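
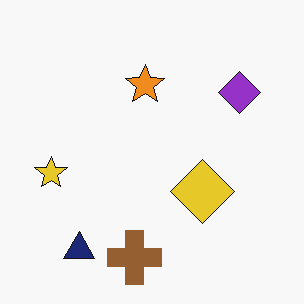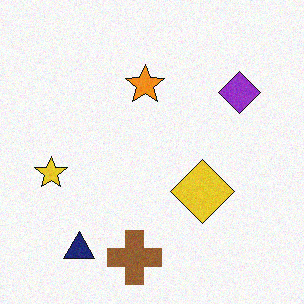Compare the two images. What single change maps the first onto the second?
The second image is the first degraded with a light layer of grain.

Random speckle covers the whole image, including the flat background.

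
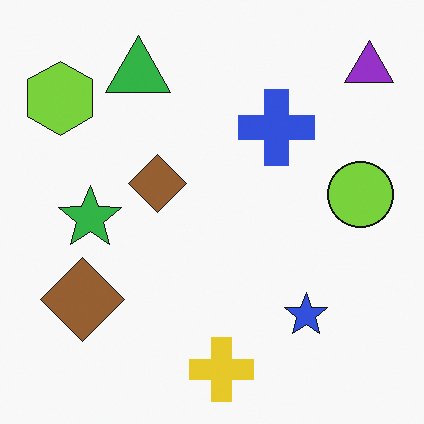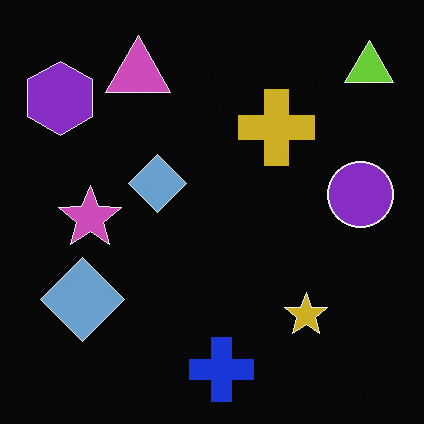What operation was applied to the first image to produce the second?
The transformation is: color-inverted (negative).

The light background has become dark and every shape's color is its complement — a photographic negative.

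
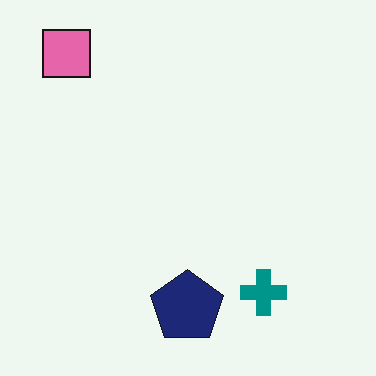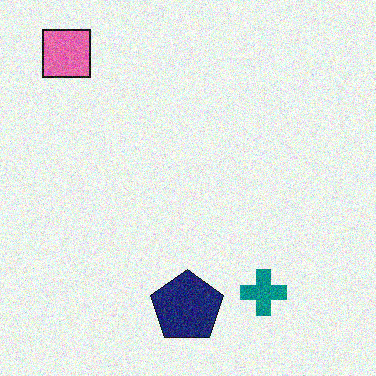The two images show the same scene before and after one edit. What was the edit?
This is the original image degraded with visible gaussian noise.

Random speckle covers the whole image, including the flat background.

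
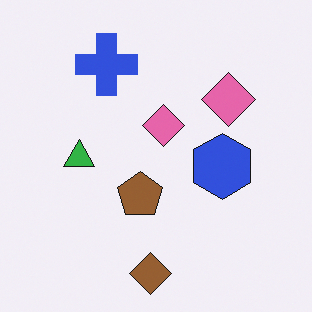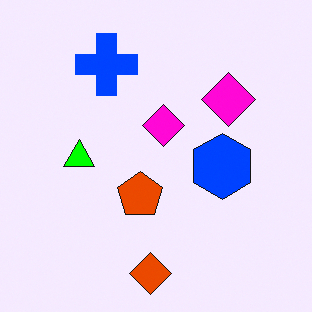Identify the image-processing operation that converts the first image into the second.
The image was made much more vivid (saturation change).

All colors are more vivid — a global saturation change.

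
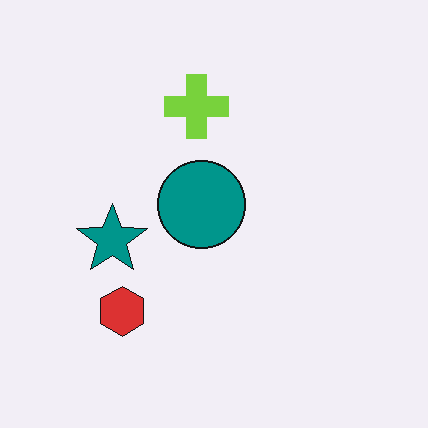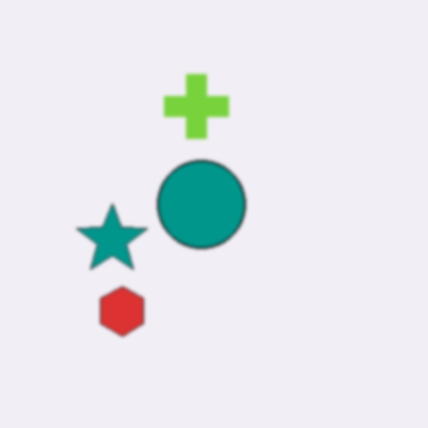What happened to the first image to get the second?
The image was slightly softened.

Shape edges and outlines are uniformly softened across the whole image.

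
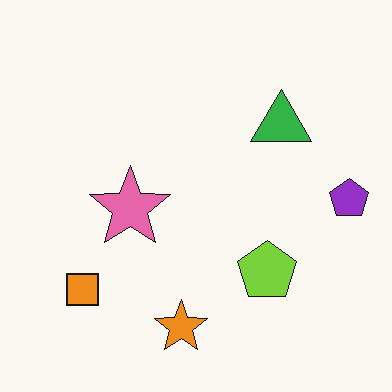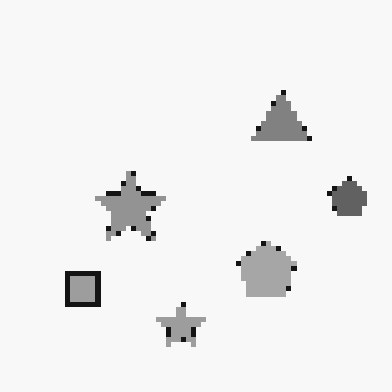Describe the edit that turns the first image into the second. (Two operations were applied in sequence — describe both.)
The transformation is: converted to grayscale, then lightly pixelated (a mild mosaic effect).

All color is removed — every shape is now a shade of grey. Shapes are reduced to large square blocks; fine edges and outlines are lost — a downscale-then-upscale (mosaic) effect.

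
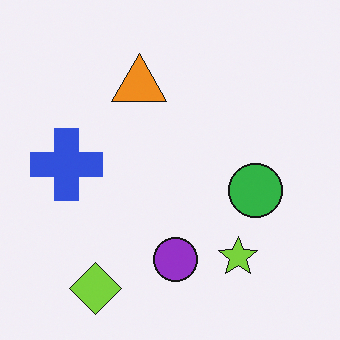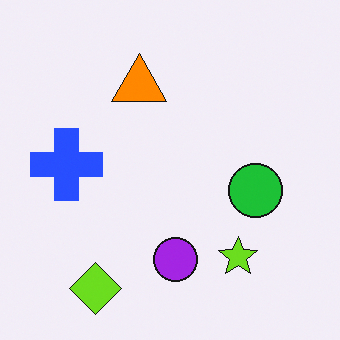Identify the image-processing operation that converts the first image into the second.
The second image is the first slightly oversaturated.

All colors are more vivid — a global saturation change.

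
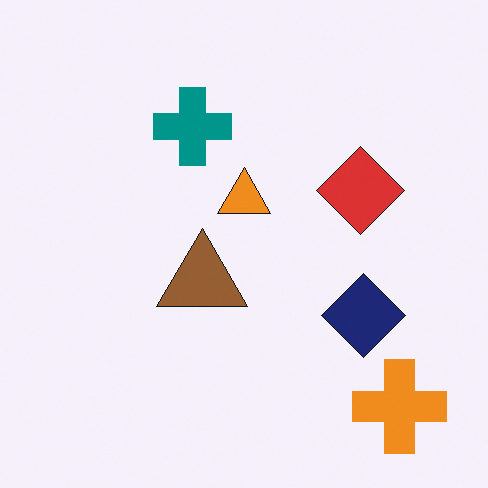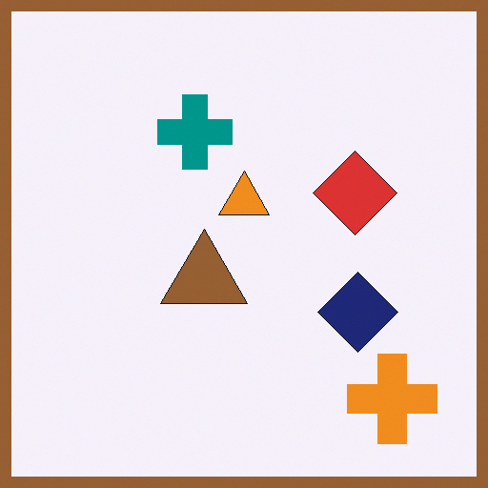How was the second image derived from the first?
Framed with a brown border.

A solid brown frame runs around the edge of the second image, with the content slightly shrunk inside it.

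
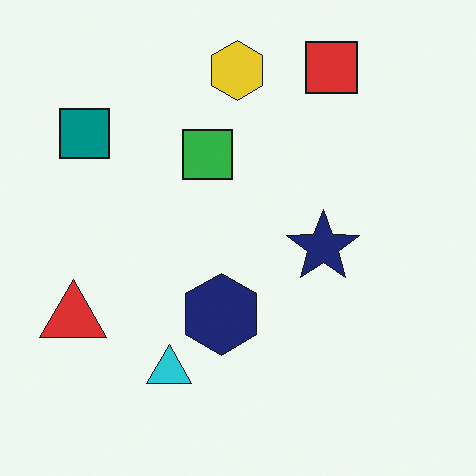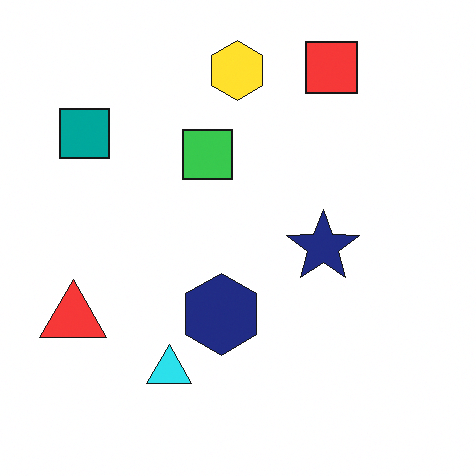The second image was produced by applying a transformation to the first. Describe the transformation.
Slightly brightened.

Every pixel — background and shapes alike — is uniformly brightened.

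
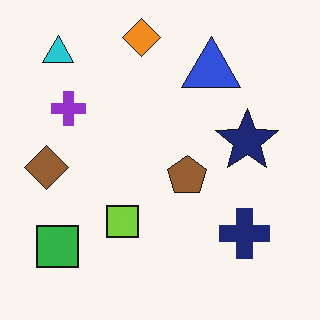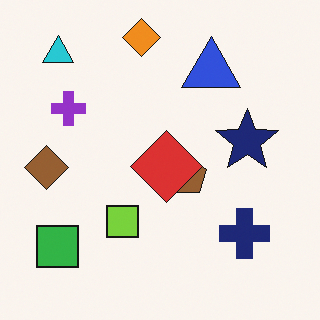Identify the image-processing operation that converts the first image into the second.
The image was overlaid with an additional red diamond.

A red diamond appears in the second image that is absent from the first.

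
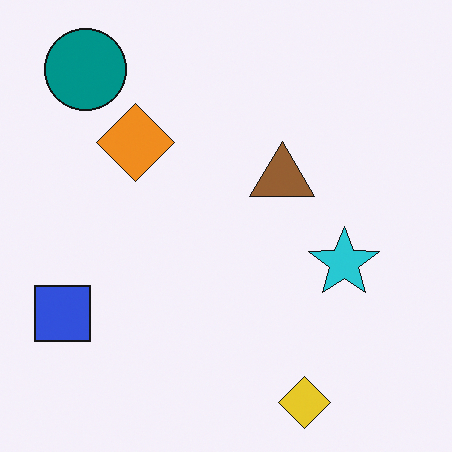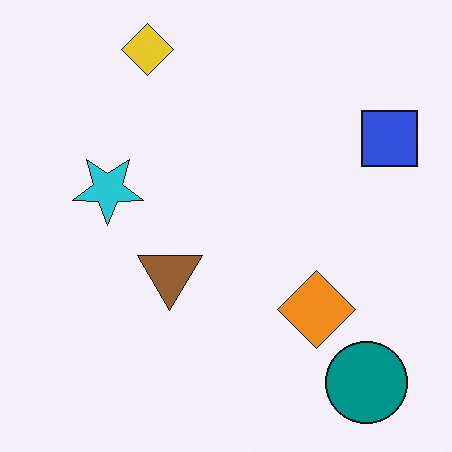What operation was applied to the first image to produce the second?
The second image is the first rotated 180°.

The teal circle sits in the top-left of the first image and the bottom-right of the second — consistent with a whole-image 180° rotation.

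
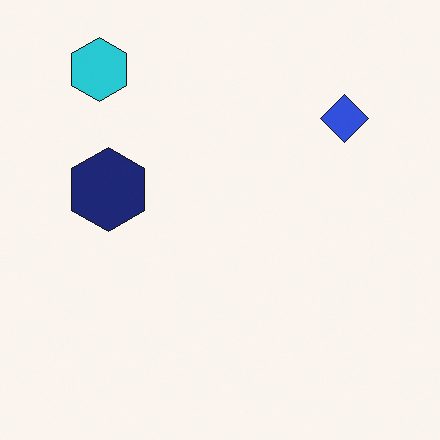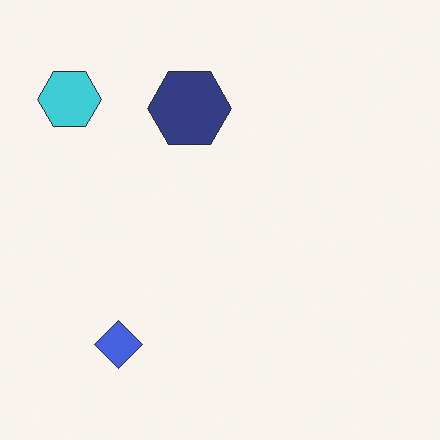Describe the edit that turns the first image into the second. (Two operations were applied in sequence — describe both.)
This is the original image given slightly reduced contrast, then transposed (reflected across the top-left ↔ bottom-right diagonal).

Tones are pushed toward mid-grey across the whole image — a global contrast change. Shapes have swapped their row and column positions — what was in the top-right is now in the bottom-left — a diagonal reflection.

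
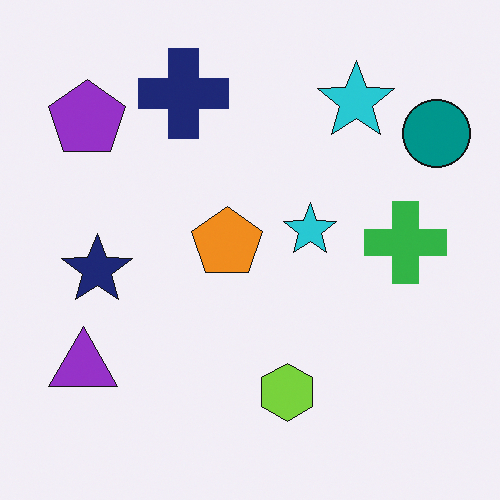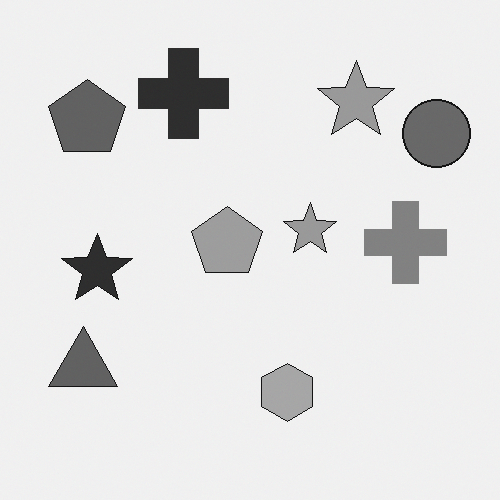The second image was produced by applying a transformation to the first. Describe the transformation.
Converted to grayscale.

All color is removed — every shape is now a shade of grey.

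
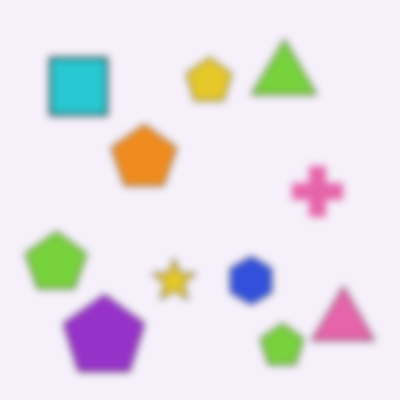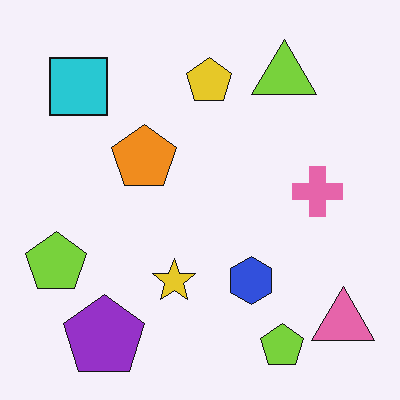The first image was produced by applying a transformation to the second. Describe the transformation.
The first image is the second moderately blurred.

Shape edges and outlines are uniformly softened across the whole image.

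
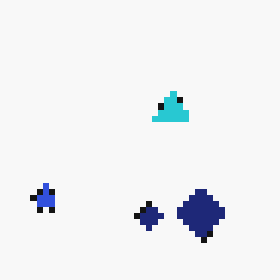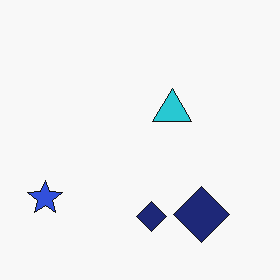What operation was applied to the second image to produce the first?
The first image is the second moderately pixelated.

Shapes are reduced to large square blocks; fine edges and outlines are lost — a downscale-then-upscale (mosaic) effect.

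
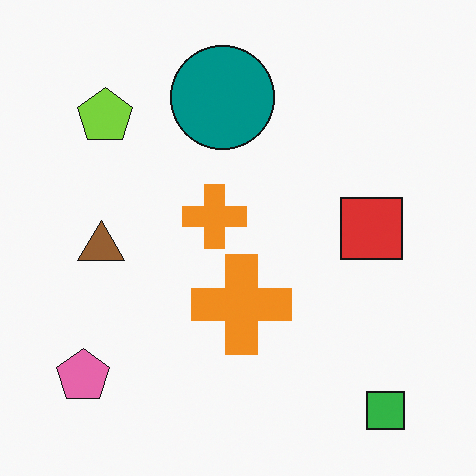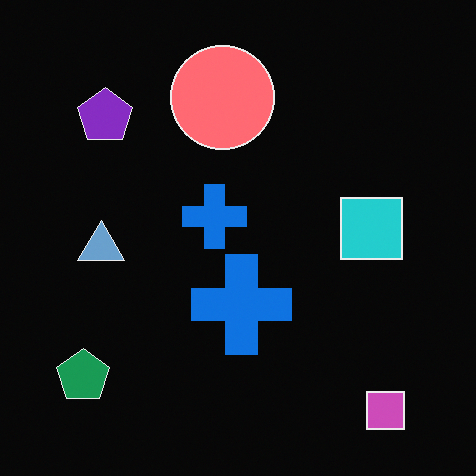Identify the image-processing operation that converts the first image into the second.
The second image is the first color-inverted (negative).

The light background has become dark and every shape's color is its complement — a photographic negative.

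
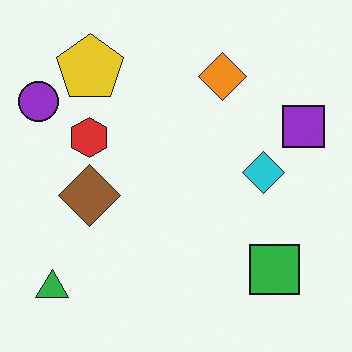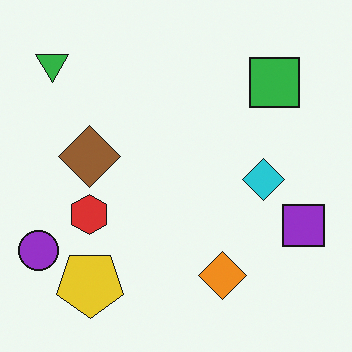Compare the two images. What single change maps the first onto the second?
It was flipped vertically (top ↔ bottom).

The green triangle is in the bottom-left of the first image and the top-left of the second — shapes on opposite sides of the horizontal midline have swapped in a mirror flip.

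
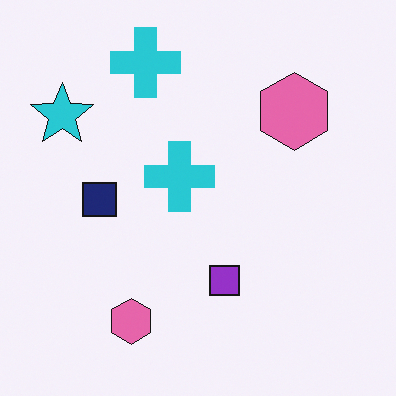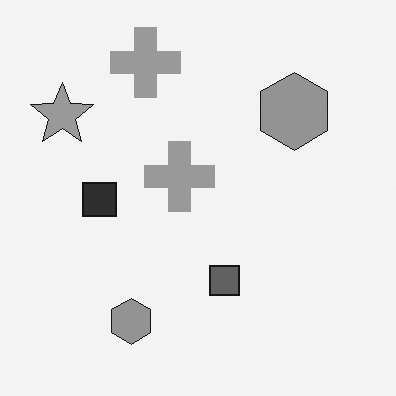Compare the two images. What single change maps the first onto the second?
The transformation is: converted to grayscale.

All color is removed — every shape is now a shade of grey.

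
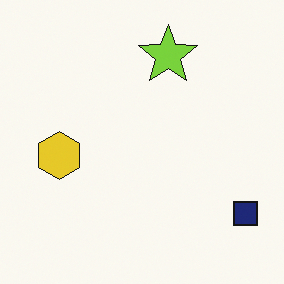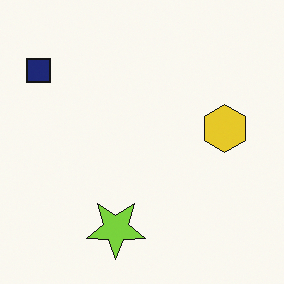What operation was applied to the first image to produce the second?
The image was rotated 180°.

The navy square sits in the bottom-right of the first image and the top-left of the second — consistent with a whole-image 180° rotation.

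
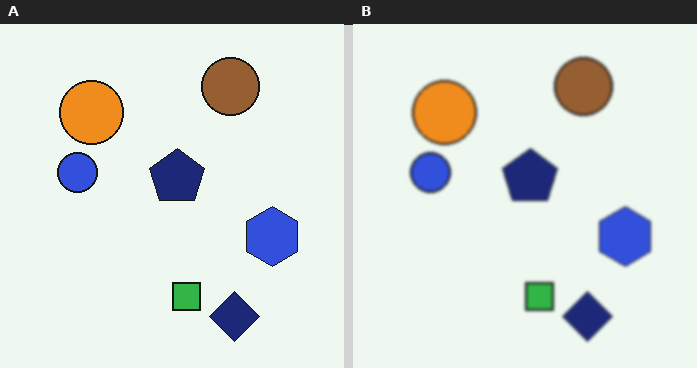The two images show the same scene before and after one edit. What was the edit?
This is the original image lightly blurred.

Shape edges and outlines are uniformly softened across the whole image.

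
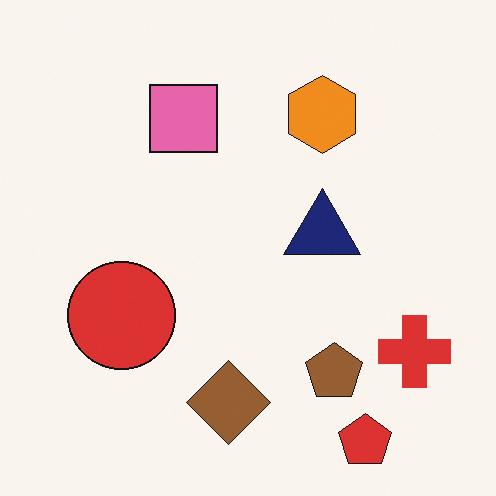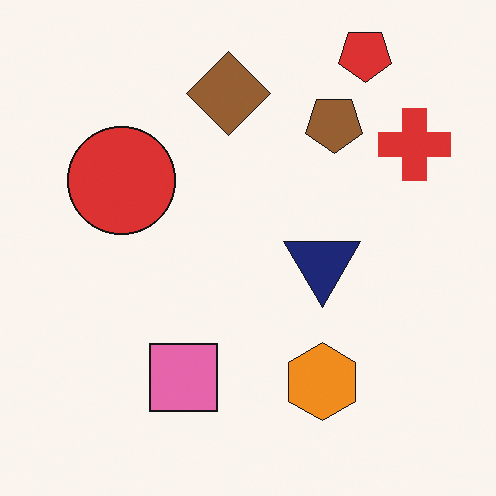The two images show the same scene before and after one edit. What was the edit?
This is the original image flipped vertically (top ↔ bottom).

The red pentagon is in the bottom-right of the first image and the top-right of the second — shapes on opposite sides of the horizontal midline have swapped in a mirror flip.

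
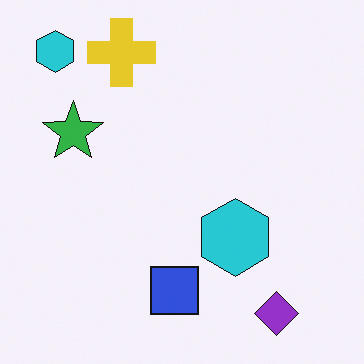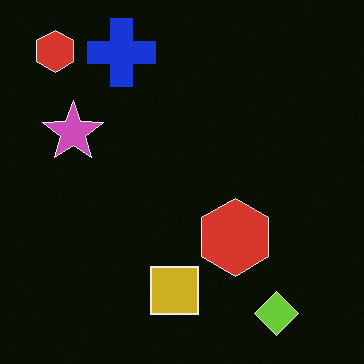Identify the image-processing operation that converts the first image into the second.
This is the original image color-inverted (negative).

The light background has become dark and every shape's color is its complement — a photographic negative.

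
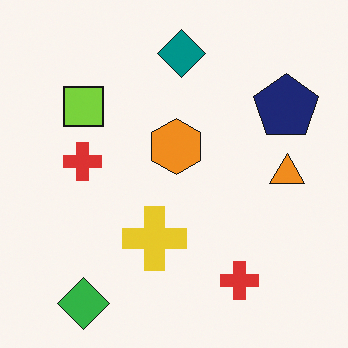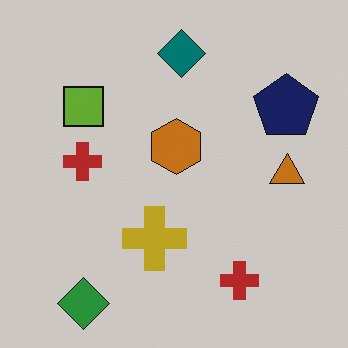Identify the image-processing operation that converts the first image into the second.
It was slightly darkened.

Every pixel — background and shapes alike — is uniformly darkened.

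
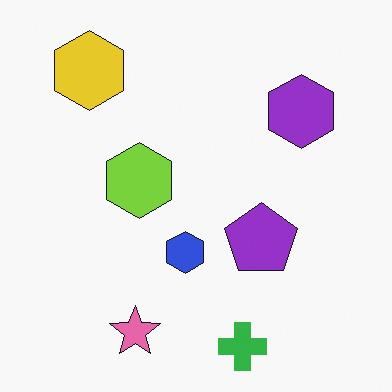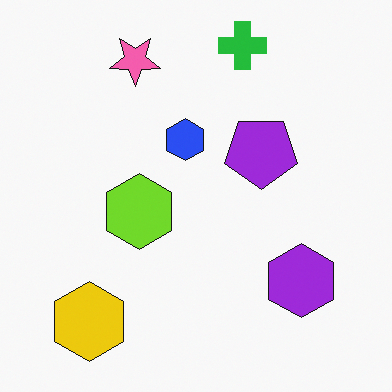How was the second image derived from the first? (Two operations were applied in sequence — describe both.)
It was flipped vertically (top ↔ bottom), then slightly oversaturated.

The green cross is in the bottom of the first image and the top of the second — shapes on opposite sides of the horizontal midline have swapped in a mirror flip. All colors are more vivid — a global saturation change.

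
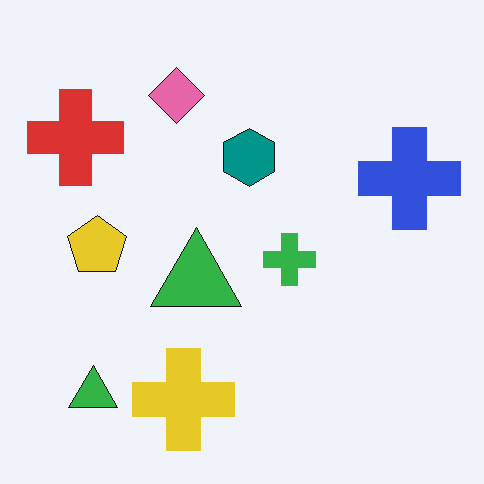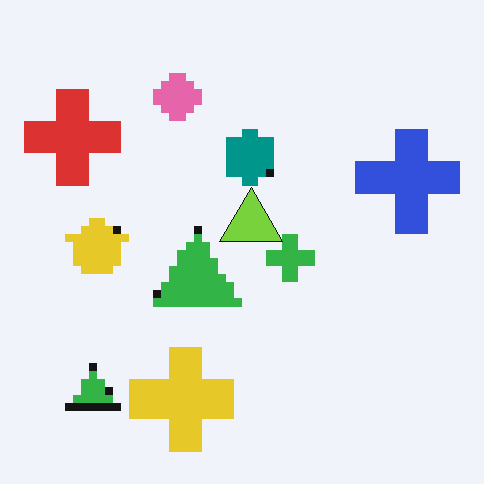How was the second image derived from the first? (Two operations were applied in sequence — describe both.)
It was pixelated into visible square blocks, then overlaid with an additional lime triangle.

Shapes are reduced to large square blocks; fine edges and outlines are lost — a downscale-then-upscale (mosaic) effect. A lime triangle appears in the second image that is absent from the first.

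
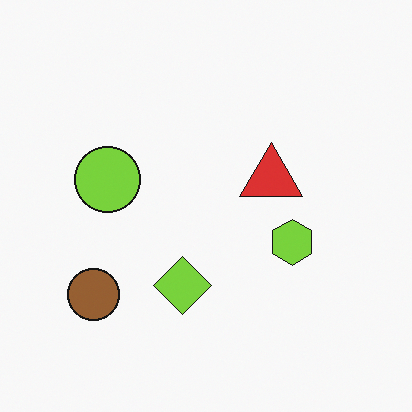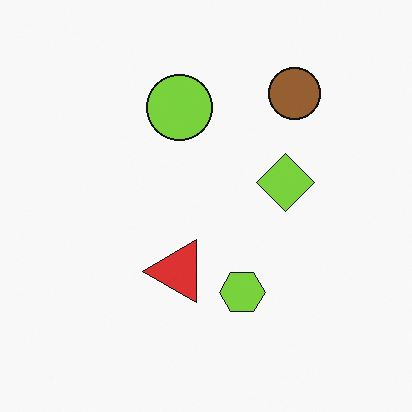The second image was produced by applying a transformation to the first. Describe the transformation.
It was transposed (reflected across the top-left ↔ bottom-right diagonal).

Shapes have swapped their row and column positions — what was in the top-right is now in the bottom-left — a diagonal reflection.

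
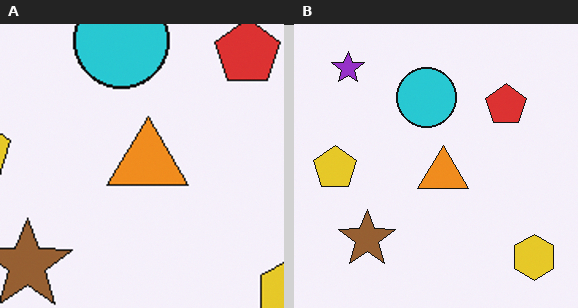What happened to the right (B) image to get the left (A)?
The image was cropped slightly and scaled back up.

The visible shapes are larger and the field of view is narrower; shapes near the original edges may be partly or wholly outside the frame — a crop-and-rescale.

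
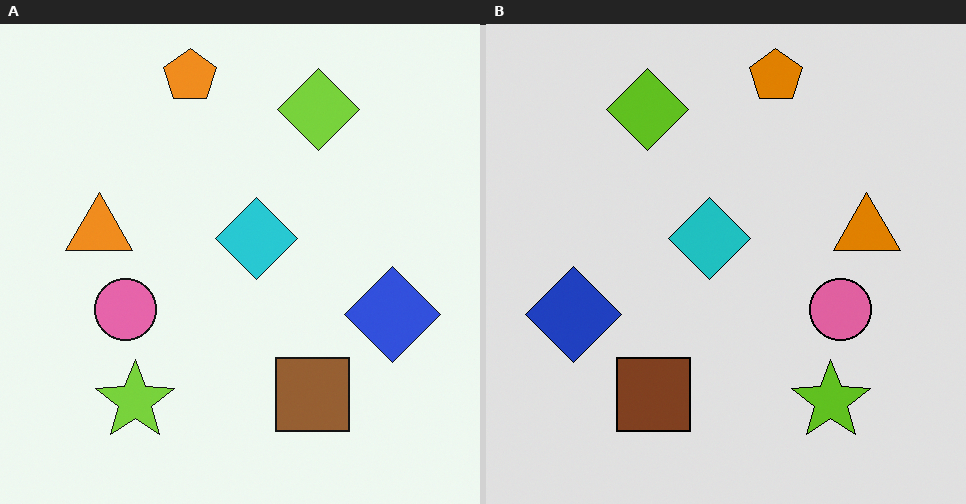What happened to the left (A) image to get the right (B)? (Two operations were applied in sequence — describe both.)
It was flipped horizontally (left ↔ right), then posterized to a reduced palette.

The blue diamond is in the right of the left (A) image and the left of the right (B) — shapes on opposite sides of the vertical midline have swapped in a mirror flip. Each flat color has snapped to a coarser quantized level — most visibly, the near-white background has dropped to a flat grey.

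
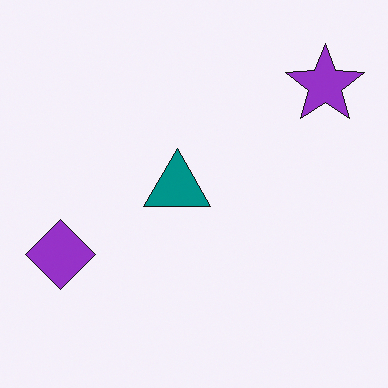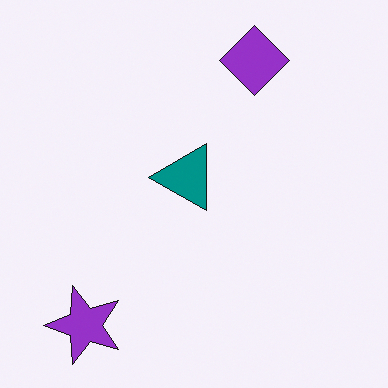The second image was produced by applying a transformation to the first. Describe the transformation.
This is the original image transposed (reflected across the top-left ↔ bottom-right diagonal).

Shapes have swapped their row and column positions — what was in the top-right is now in the bottom-left — a diagonal reflection.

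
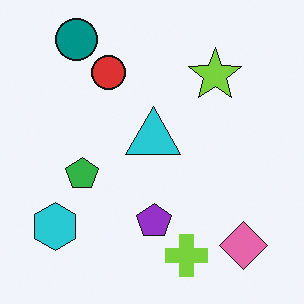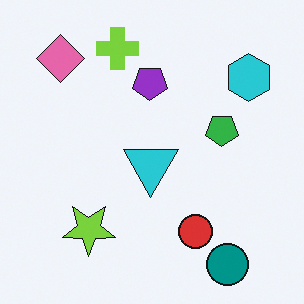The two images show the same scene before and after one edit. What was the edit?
It was rotated 180°.

The teal circle sits in the top-left of the first image and the bottom-right of the second — consistent with a whole-image 180° rotation.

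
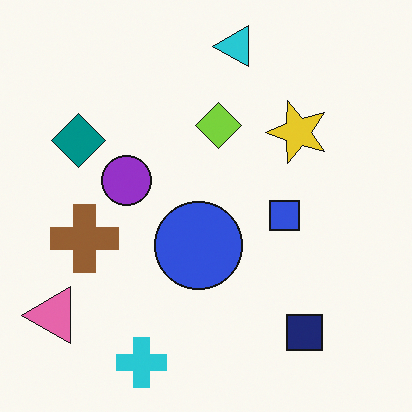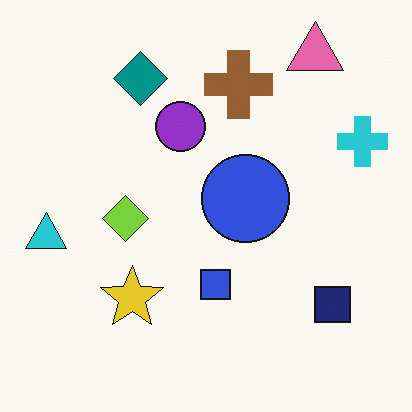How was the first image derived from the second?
The image was transposed (reflected across the top-left ↔ bottom-right diagonal).

Shapes have swapped their row and column positions — what was in the top-right is now in the bottom-left — a diagonal reflection.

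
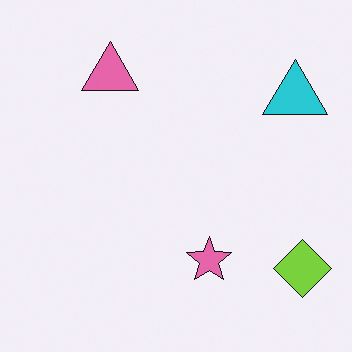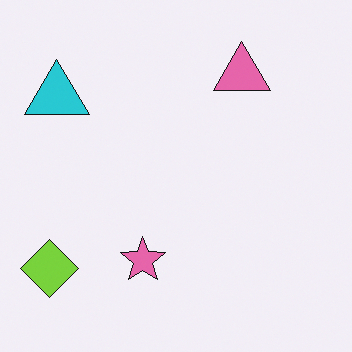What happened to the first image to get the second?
The second image is the first flipped horizontally (left ↔ right).

The lime diamond is in the bottom-right of the first image and the bottom-left of the second — shapes on opposite sides of the vertical midline have swapped in a mirror flip.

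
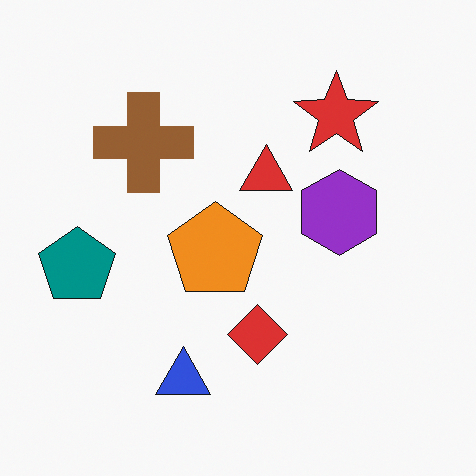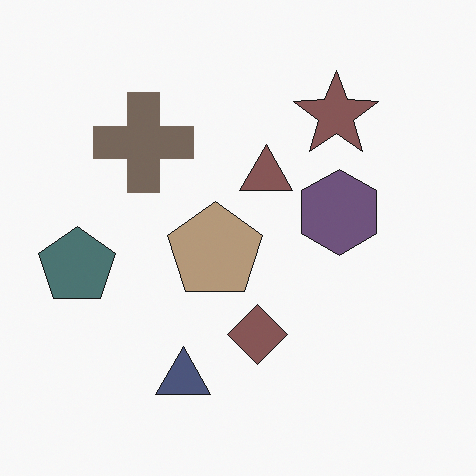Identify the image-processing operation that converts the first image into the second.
Made much more muted (saturation change).

All colors are more muted and greyish — a global saturation change.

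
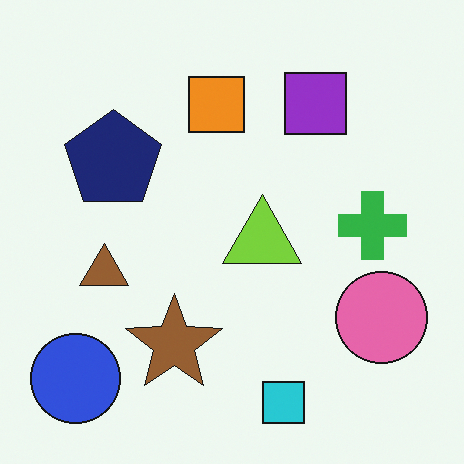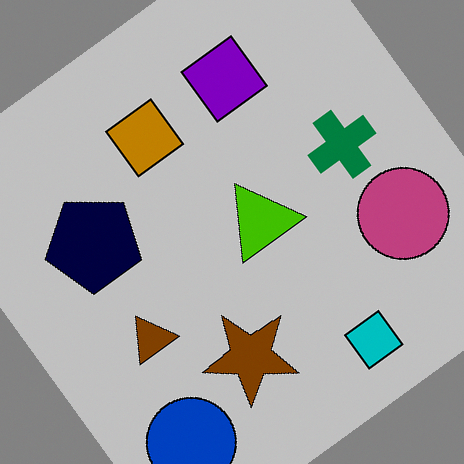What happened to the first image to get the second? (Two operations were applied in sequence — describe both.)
It was heavily posterized to just a handful of flat colors, then rotated counter-clockwise by a large amount — several tens of degrees.

Each flat color has snapped to a coarser quantized level — most visibly, the near-white background has dropped to a flat grey. Every shape is tilted by the same angle and the image corners show triangular fill wedges — a whole-image rotation by a non-right angle.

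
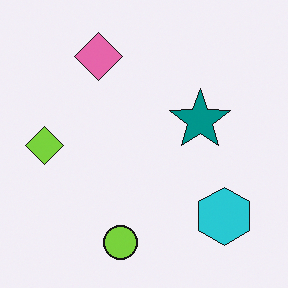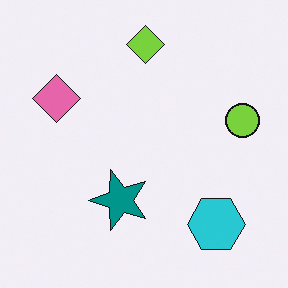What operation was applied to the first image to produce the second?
This is the original image transposed (reflected across the top-left ↔ bottom-right diagonal).

Shapes have swapped their row and column positions — what was in the top-right is now in the bottom-left — a diagonal reflection.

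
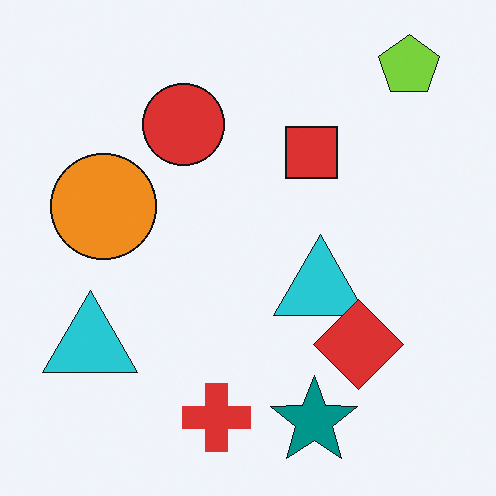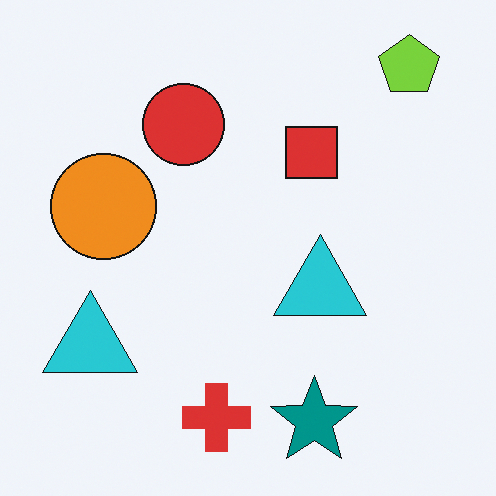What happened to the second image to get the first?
The image was overlaid with an additional red diamond.

A red diamond appears in the first image that is absent from the second.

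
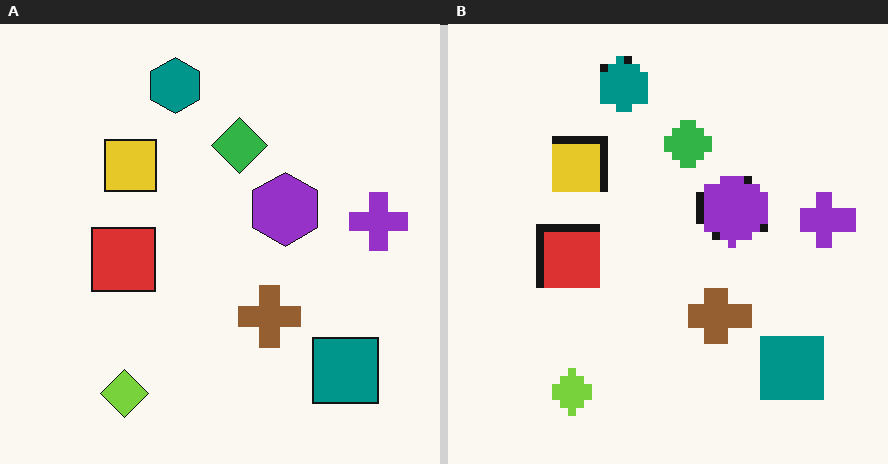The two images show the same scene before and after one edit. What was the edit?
The image was moderately pixelated.

Shapes are reduced to large square blocks; fine edges and outlines are lost — a downscale-then-upscale (mosaic) effect.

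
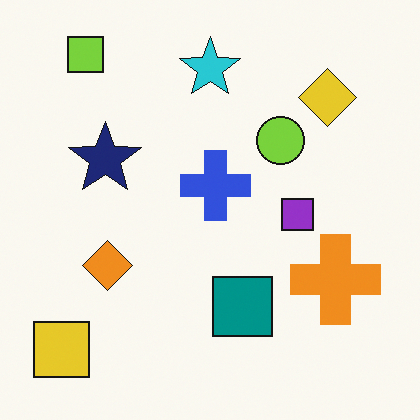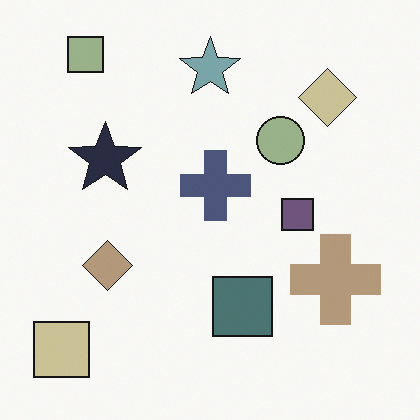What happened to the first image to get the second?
This is the original image heavily desaturated.

All colors are more muted and greyish — a global saturation change.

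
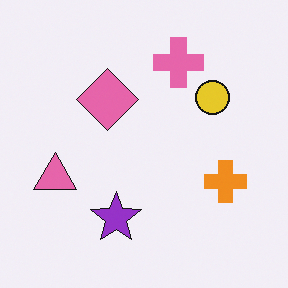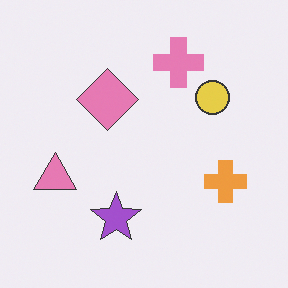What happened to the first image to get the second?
The image was given slightly reduced contrast.

Tones are pushed toward mid-grey across the whole image — a global contrast change.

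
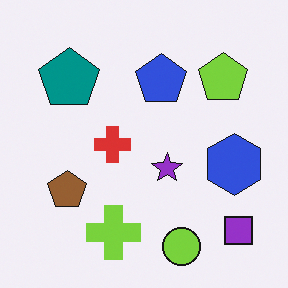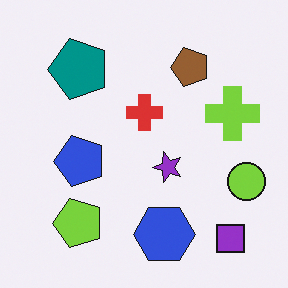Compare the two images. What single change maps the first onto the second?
The image was transposed (reflected across the top-left ↔ bottom-right diagonal).

Shapes have swapped their row and column positions — what was in the top-right is now in the bottom-left — a diagonal reflection.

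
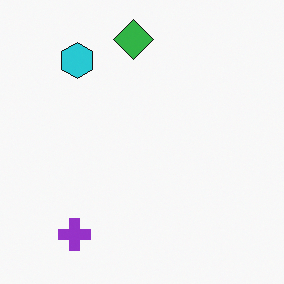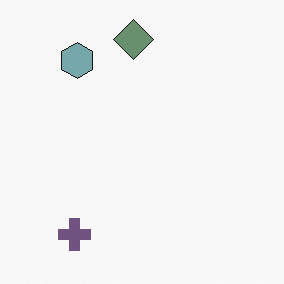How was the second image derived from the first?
The image was made much more muted (saturation change).

All colors are more muted and greyish — a global saturation change.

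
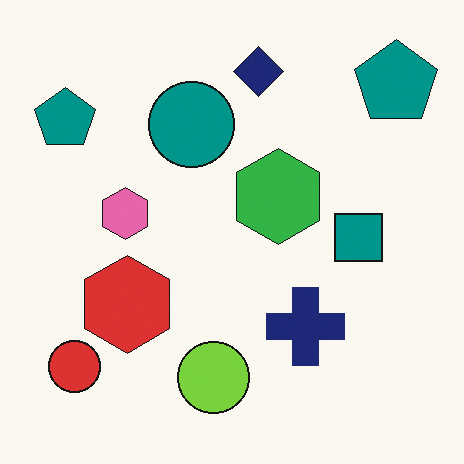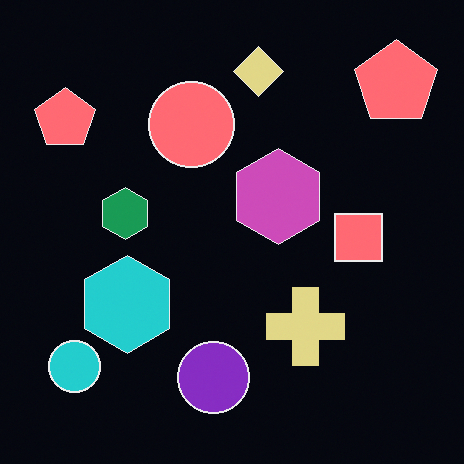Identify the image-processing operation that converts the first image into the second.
The second image is the first color-inverted (negative).

The light background has become dark and every shape's color is its complement — a photographic negative.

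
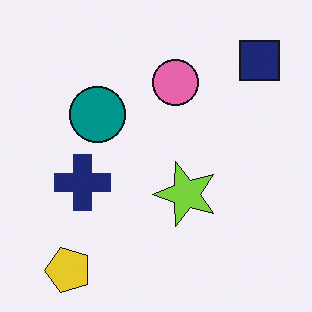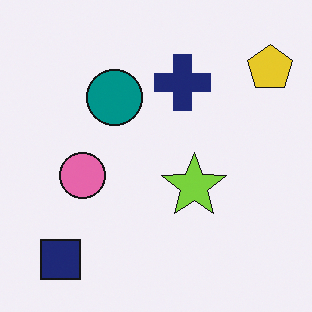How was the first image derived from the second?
The transformation is: transposed (reflected across the top-left ↔ bottom-right diagonal).

Shapes have swapped their row and column positions — what was in the top-right is now in the bottom-left — a diagonal reflection.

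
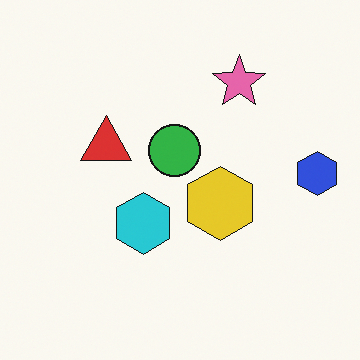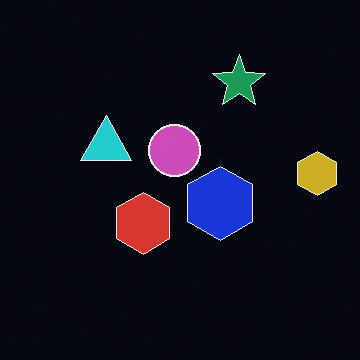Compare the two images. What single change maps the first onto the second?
The transformation is: color-inverted (negative).

The light background has become dark and every shape's color is its complement — a photographic negative.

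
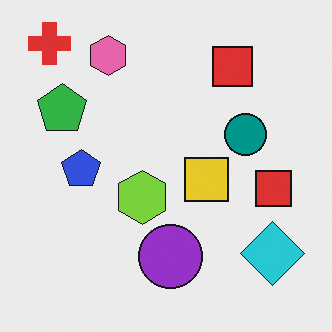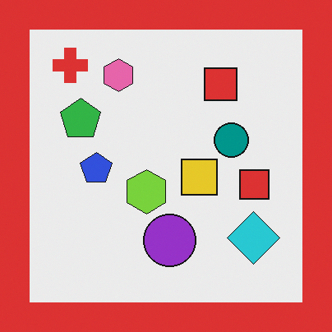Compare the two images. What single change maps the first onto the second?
The image was framed with a red border.

A solid red frame runs around the edge of the second image, with the content slightly shrunk inside it.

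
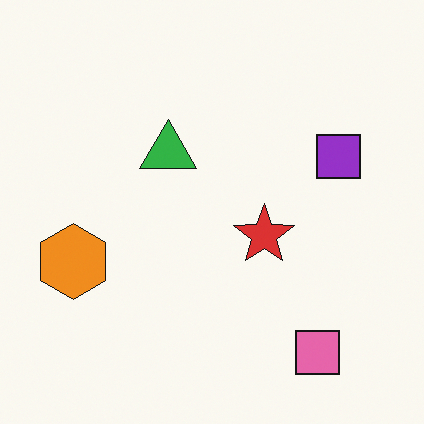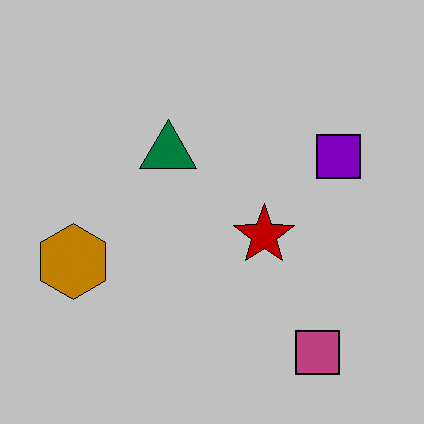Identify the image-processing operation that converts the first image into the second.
The transformation is: aggressively posterized.

Each flat color has snapped to a coarser quantized level — most visibly, the near-white background has dropped to a flat grey.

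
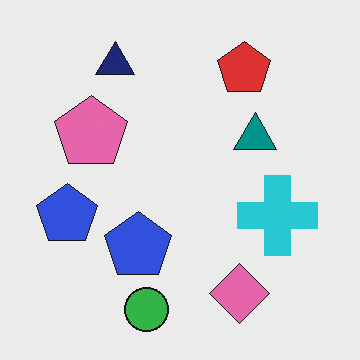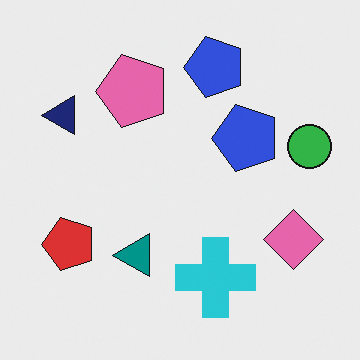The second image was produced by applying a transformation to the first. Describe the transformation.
The image was transposed (reflected across the top-left ↔ bottom-right diagonal).

Shapes have swapped their row and column positions — what was in the top-right is now in the bottom-left — a diagonal reflection.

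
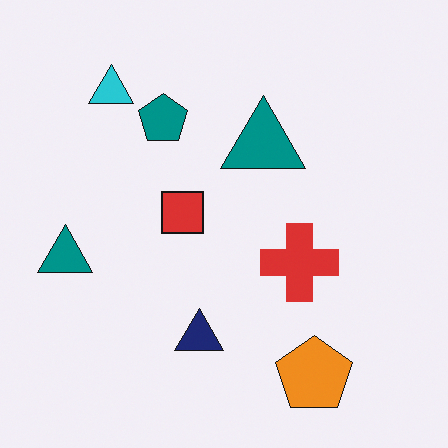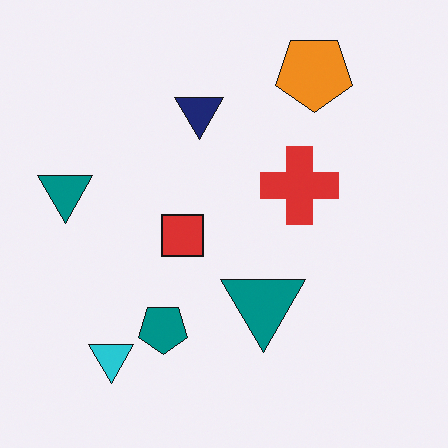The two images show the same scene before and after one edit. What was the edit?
Flipped vertically (top ↔ bottom).

The orange pentagon is in the bottom-right of the first image and the top-right of the second — shapes on opposite sides of the horizontal midline have swapped in a mirror flip.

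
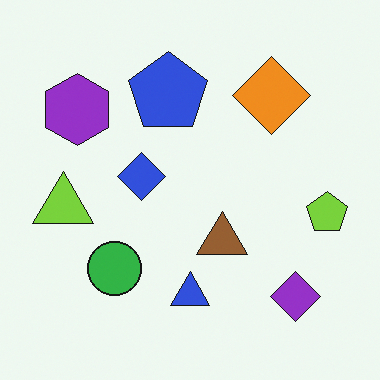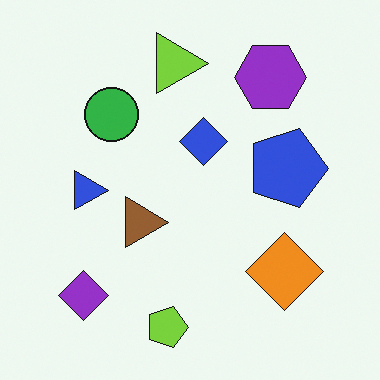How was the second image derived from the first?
It was rotated 90° clockwise.

The purple diamond sits in the bottom-right of the first image and the bottom-left of the second — consistent with a whole-image 90° clockwise rotation.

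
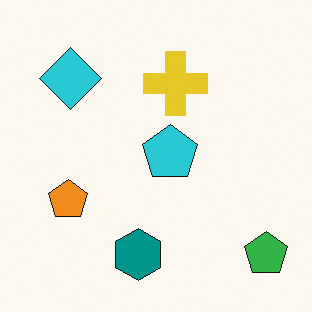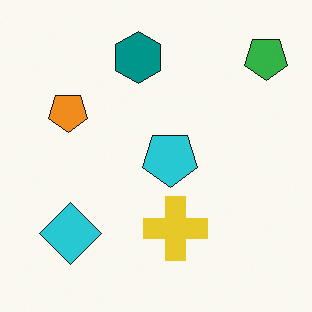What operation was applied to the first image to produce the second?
The second image is the first flipped vertically (top ↔ bottom).

The green pentagon is in the bottom-right of the first image and the top-right of the second — shapes on opposite sides of the horizontal midline have swapped in a mirror flip.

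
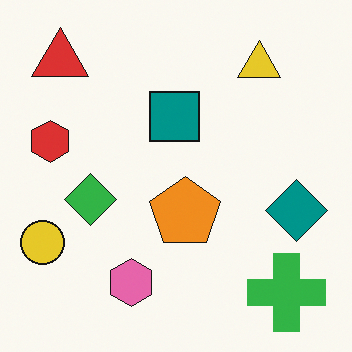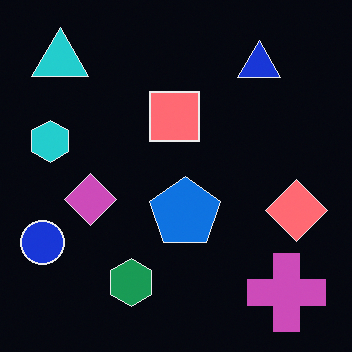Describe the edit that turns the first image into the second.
Color-inverted (negative).

The light background has become dark and every shape's color is its complement — a photographic negative.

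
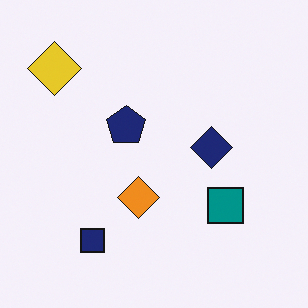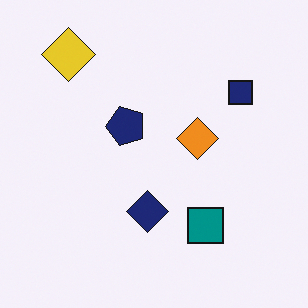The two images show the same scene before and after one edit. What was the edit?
Transposed (reflected across the top-left ↔ bottom-right diagonal).

Shapes have swapped their row and column positions — what was in the top-right is now in the bottom-left — a diagonal reflection.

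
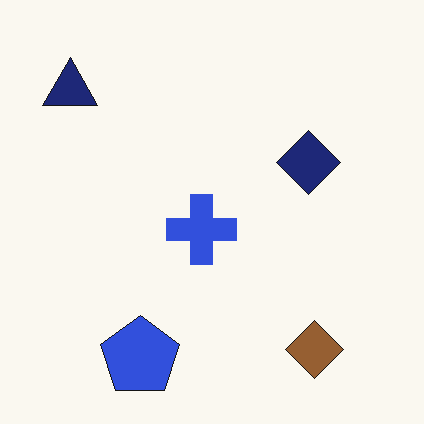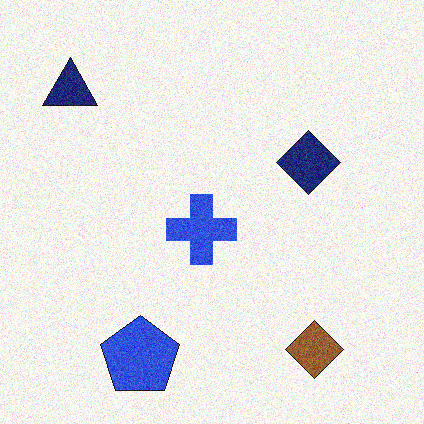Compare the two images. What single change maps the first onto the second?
It was degraded with moderate additive noise.

Random speckle covers the whole image, including the flat background.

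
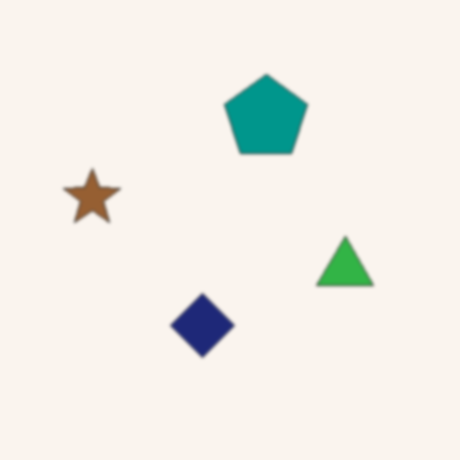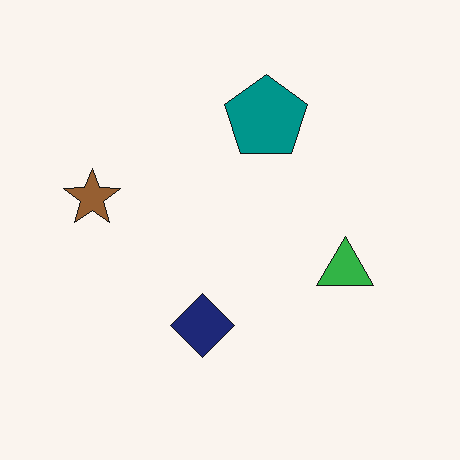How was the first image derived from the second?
The image was slightly softened.

Shape edges and outlines are uniformly softened across the whole image.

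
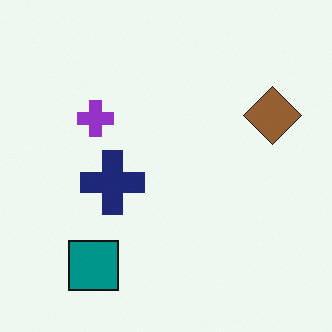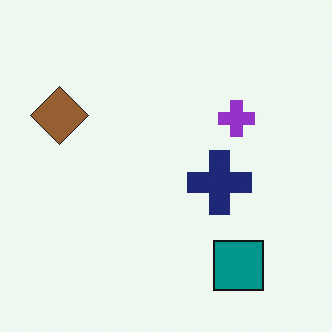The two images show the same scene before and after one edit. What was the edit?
It was flipped horizontally (left ↔ right).

The brown diamond is in the right of the first image and the left of the second — shapes on opposite sides of the vertical midline have swapped in a mirror flip.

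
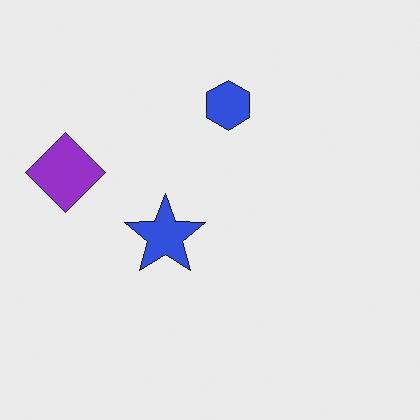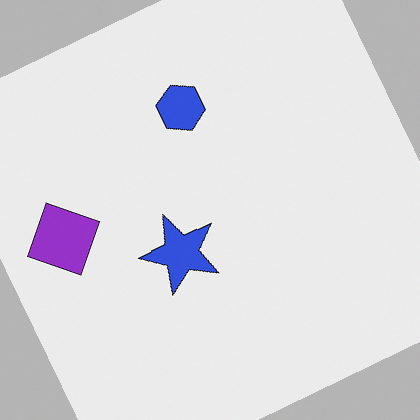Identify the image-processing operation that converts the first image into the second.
The second image is the first rotated counter-clockwise by a clearly visible amount.

Every shape is tilted by the same angle and the image corners show triangular fill wedges — a whole-image rotation by a non-right angle.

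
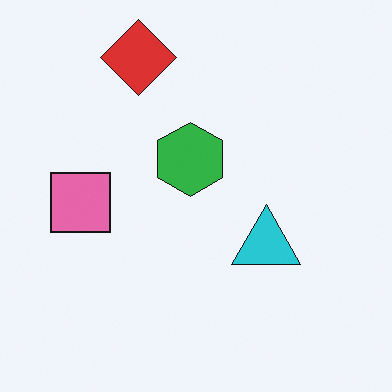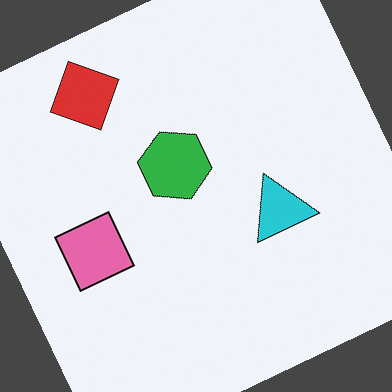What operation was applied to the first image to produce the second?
The image was rotated counter-clockwise by a clearly visible amount.

Every shape is tilted by the same angle and the image corners show triangular fill wedges — a whole-image rotation by a non-right angle.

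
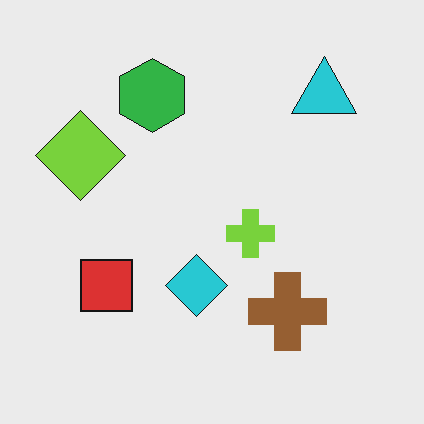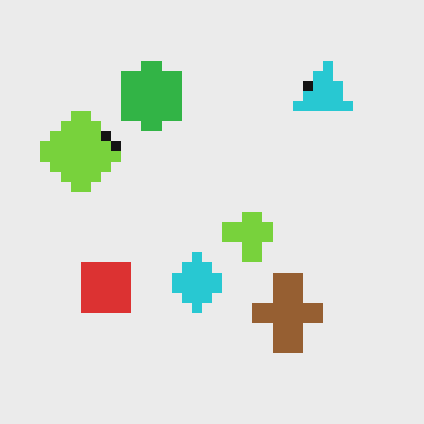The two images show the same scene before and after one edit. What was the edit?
Coarsely pixelated.

Shapes are reduced to large square blocks; fine edges and outlines are lost — a downscale-then-upscale (mosaic) effect.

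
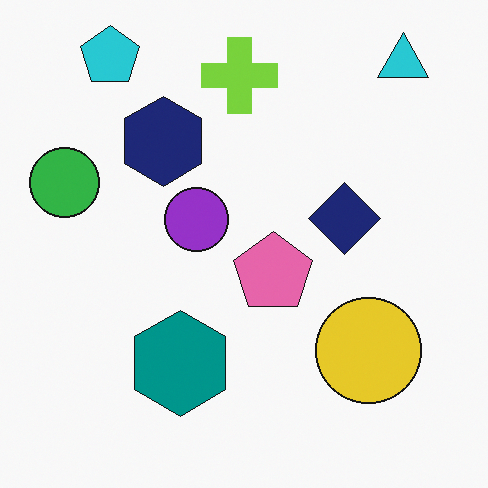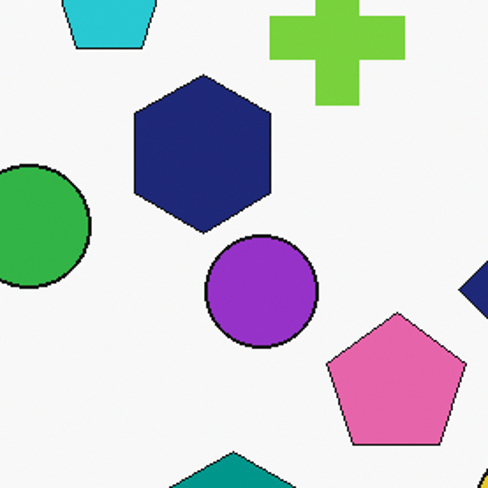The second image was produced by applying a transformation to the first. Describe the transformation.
This is the original image cropped to a noticeably smaller region and rescaled.

The visible shapes are larger and the field of view is narrower; shapes near the original edges may be partly or wholly outside the frame — a crop-and-rescale.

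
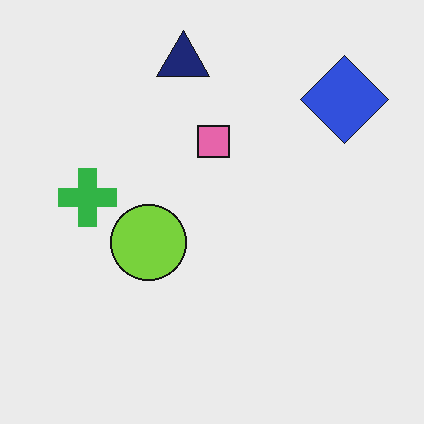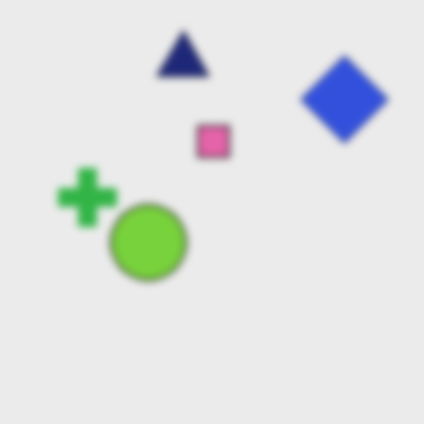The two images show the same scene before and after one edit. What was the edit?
This is the original image moderately blurred.

Shape edges and outlines are uniformly softened across the whole image.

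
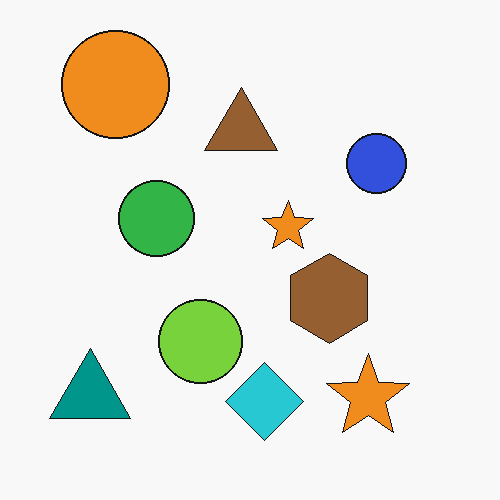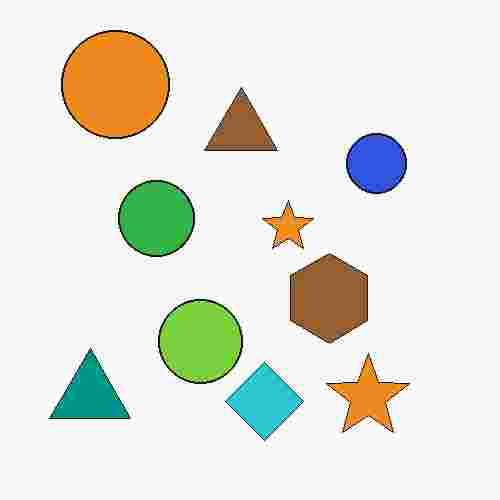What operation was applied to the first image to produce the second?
The second image is the first degraded with heavy JPEG compression.

Blocky 8×8 compression artifacts appear around shape edges and the flat background shows ringing — characteristic JPEG degradation.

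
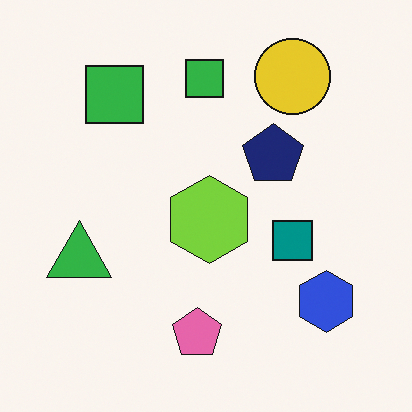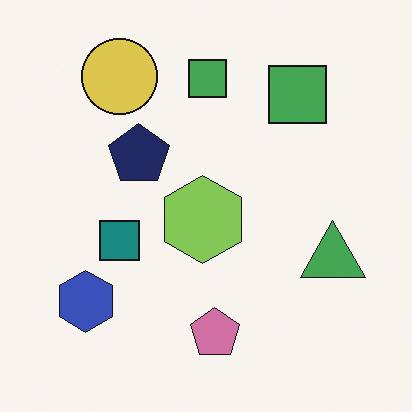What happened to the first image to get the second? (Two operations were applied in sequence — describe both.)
The image was flipped horizontally (left ↔ right), then slightly desaturated.

The green triangle is in the left of the first image and the right of the second — shapes on opposite sides of the vertical midline have swapped in a mirror flip. All colors are more muted and greyish — a global saturation change.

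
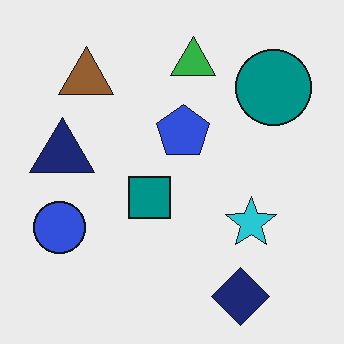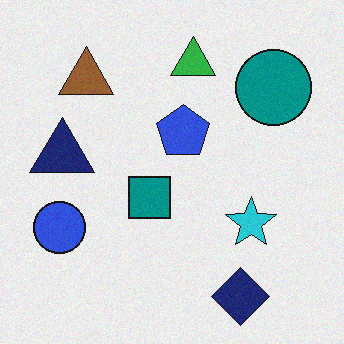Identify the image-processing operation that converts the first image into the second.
This is the original image degraded with subtle gaussian noise.

Random speckle covers the whole image, including the flat background.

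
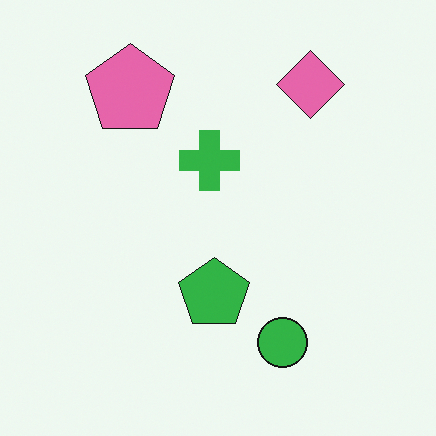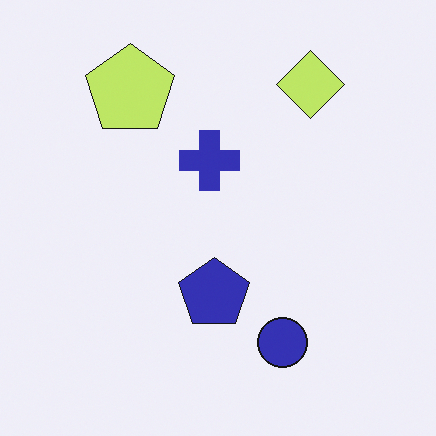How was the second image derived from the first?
Hue-shifted by a moderate amount.

Every shape's color has rotated by the same amount around the hue wheel — a uniform hue shift.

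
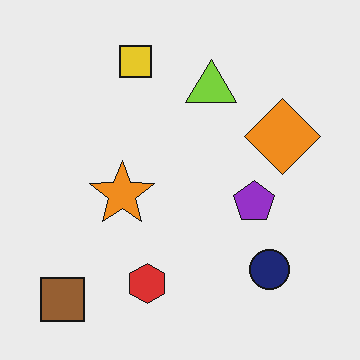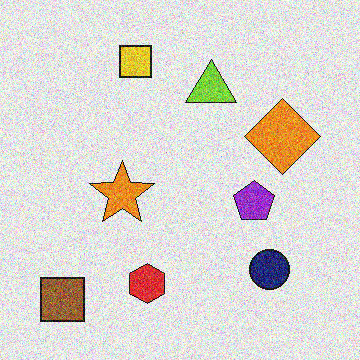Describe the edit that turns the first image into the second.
The transformation is: degraded with a thick layer of grain.

Random speckle covers the whole image, including the flat background.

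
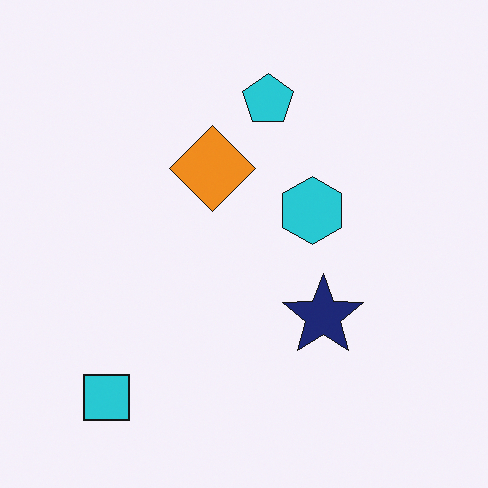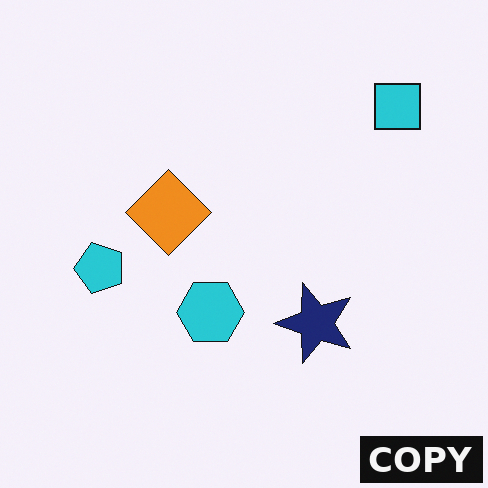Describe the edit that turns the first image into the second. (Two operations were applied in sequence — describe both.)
This is the original image transposed (reflected across the top-left ↔ bottom-right diagonal), then watermarked with the text "COPY" in the lower-right corner.

Shapes have swapped their row and column positions — what was in the top-right is now in the bottom-left — a diagonal reflection. A dark label reading "COPY" appears in the lower-right corner.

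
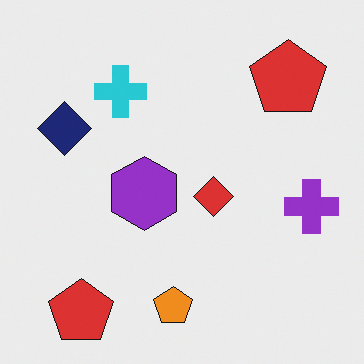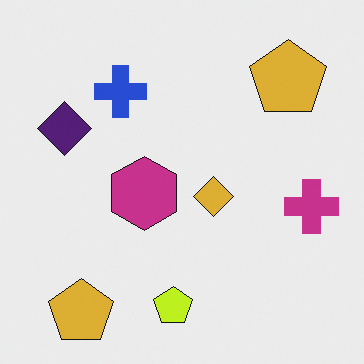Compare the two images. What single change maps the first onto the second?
It was hue-shifted by a small amount.

Every shape's color has rotated by the same amount around the hue wheel — a uniform hue shift.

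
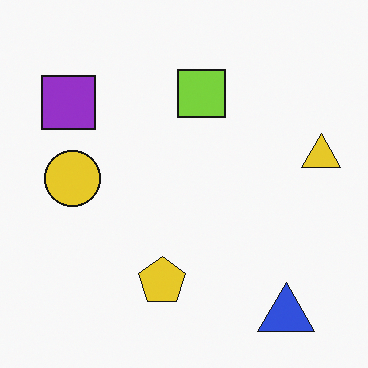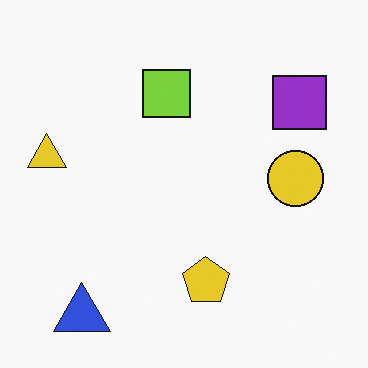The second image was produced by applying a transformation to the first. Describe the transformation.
The image was flipped horizontally (left ↔ right).

The yellow triangle is in the right of the first image and the left of the second — shapes on opposite sides of the vertical midline have swapped in a mirror flip.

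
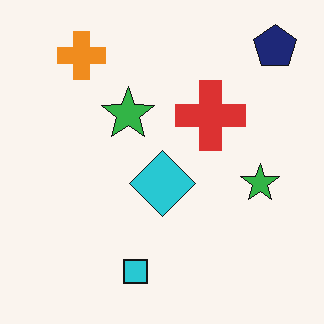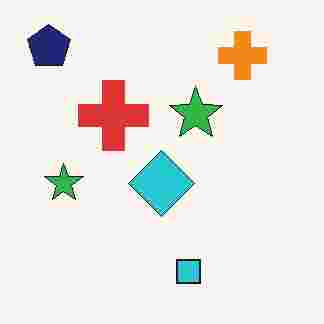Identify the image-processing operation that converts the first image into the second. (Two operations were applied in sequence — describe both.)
Flipped horizontally (left ↔ right), then heavily JPEG-compressed with obvious blocking artifacts.

The navy pentagon is in the top-right of the first image and the top-left of the second — shapes on opposite sides of the vertical midline have swapped in a mirror flip. Blocky 8×8 compression artifacts appear around shape edges and the flat background shows ringing — characteristic JPEG degradation.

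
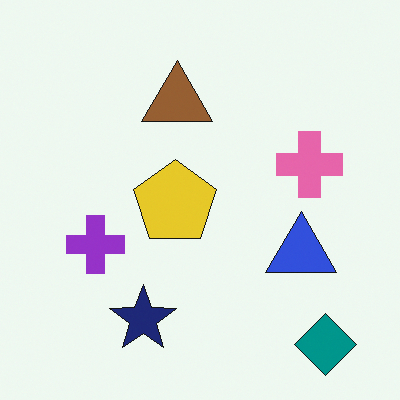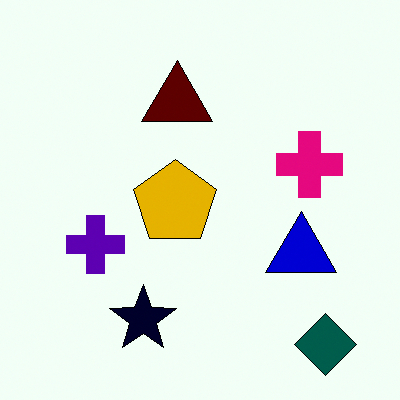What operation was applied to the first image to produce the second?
The transformation is: boosted in contrast.

Tones are pushed away from mid-grey across the whole image — a global contrast change.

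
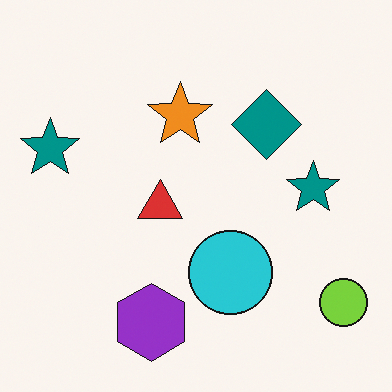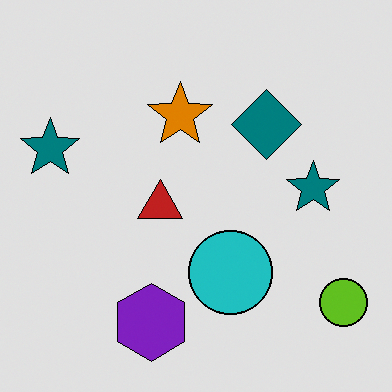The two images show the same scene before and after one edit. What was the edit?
Moderately posterized.

Each flat color has snapped to a coarser quantized level — most visibly, the near-white background has dropped to a flat grey.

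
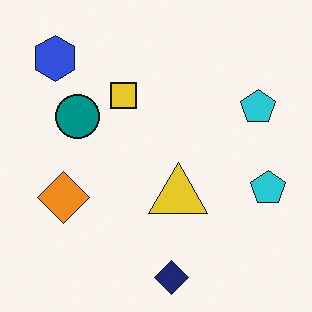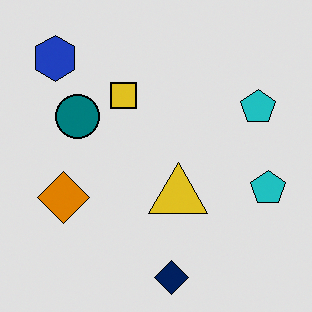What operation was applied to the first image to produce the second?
The second image is the first moderately posterized.

Each flat color has snapped to a coarser quantized level — most visibly, the near-white background has dropped to a flat grey.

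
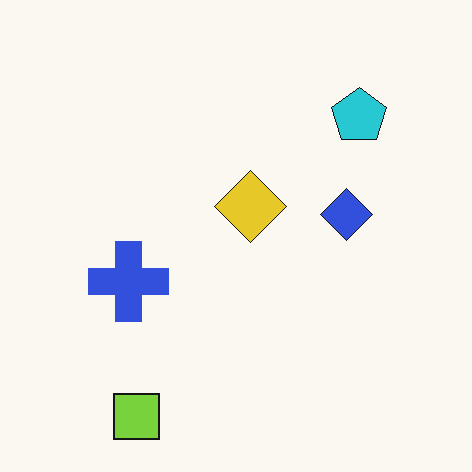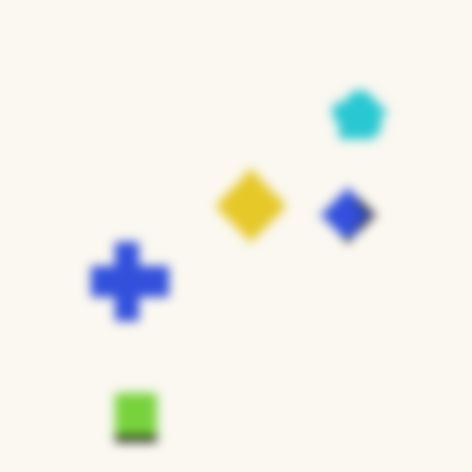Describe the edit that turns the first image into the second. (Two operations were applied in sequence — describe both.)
The second image is the first pixelated into visible square blocks, then heavily blurred.

Shapes are reduced to large square blocks; fine edges and outlines are lost — a downscale-then-upscale (mosaic) effect. Shape edges and outlines are uniformly softened across the whole image.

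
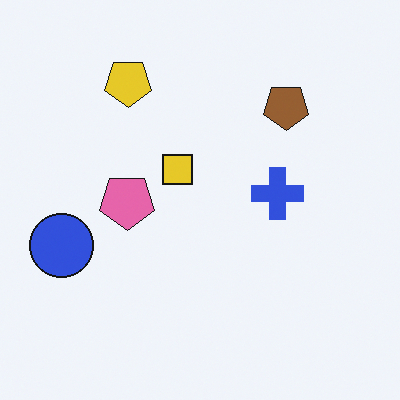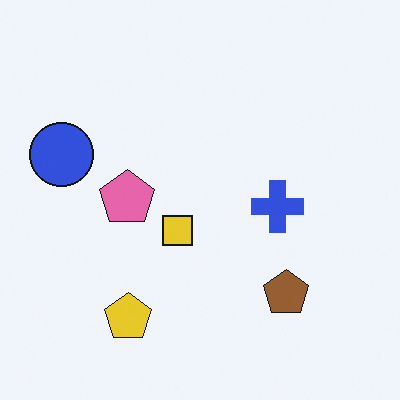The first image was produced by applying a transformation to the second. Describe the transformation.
The transformation is: flipped vertically (top ↔ bottom).

The yellow pentagon is in the bottom-left of the second image and the top-left of the first — shapes on opposite sides of the horizontal midline have swapped in a mirror flip.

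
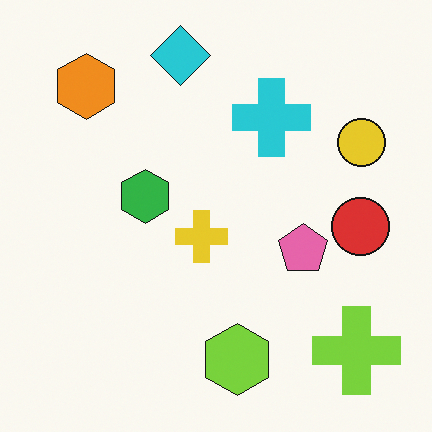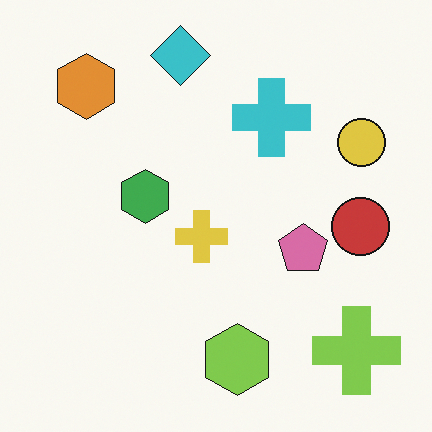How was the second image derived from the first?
The transformation is: slightly desaturated.

All colors are more muted and greyish — a global saturation change.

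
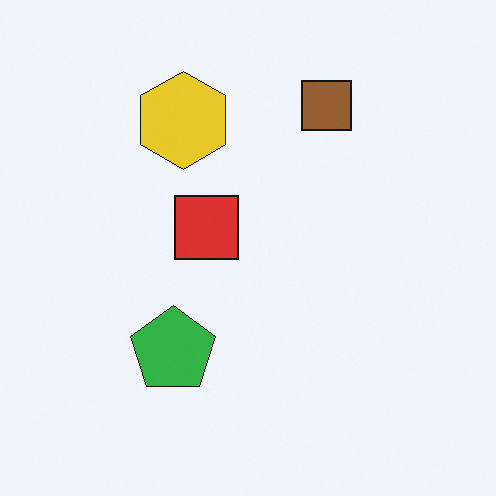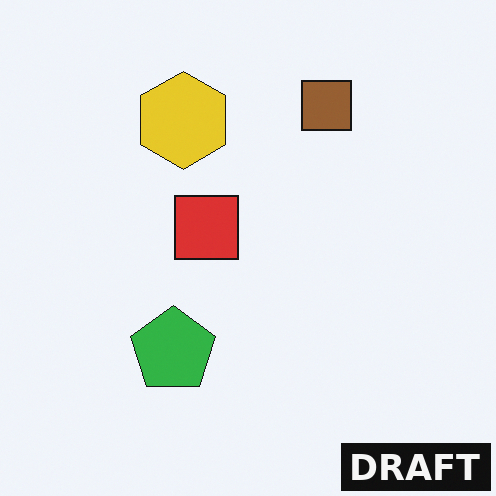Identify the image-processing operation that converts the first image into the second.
The transformation is: watermarked with the text "DRAFT" in the lower-right corner.

A dark label reading "DRAFT" appears in the lower-right corner.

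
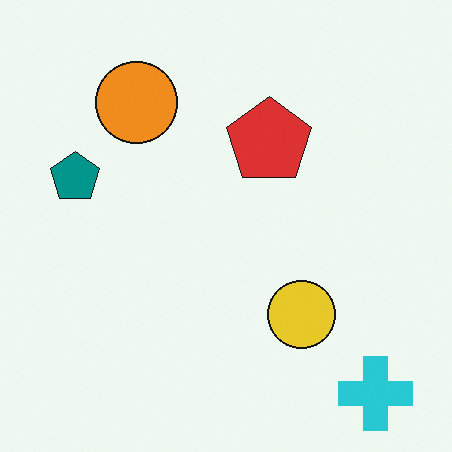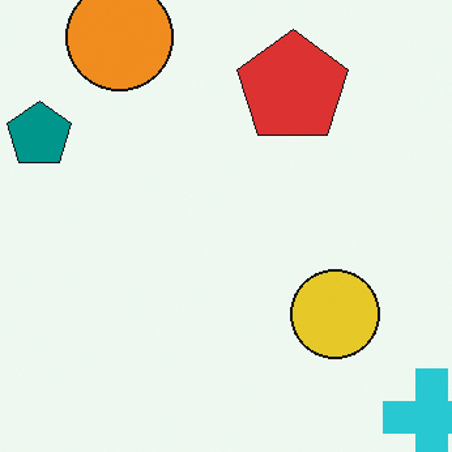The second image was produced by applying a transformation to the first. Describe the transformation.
The transformation is: cropped slightly and scaled back up.

The visible shapes are larger and the field of view is narrower; shapes near the original edges may be partly or wholly outside the frame — a crop-and-rescale.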